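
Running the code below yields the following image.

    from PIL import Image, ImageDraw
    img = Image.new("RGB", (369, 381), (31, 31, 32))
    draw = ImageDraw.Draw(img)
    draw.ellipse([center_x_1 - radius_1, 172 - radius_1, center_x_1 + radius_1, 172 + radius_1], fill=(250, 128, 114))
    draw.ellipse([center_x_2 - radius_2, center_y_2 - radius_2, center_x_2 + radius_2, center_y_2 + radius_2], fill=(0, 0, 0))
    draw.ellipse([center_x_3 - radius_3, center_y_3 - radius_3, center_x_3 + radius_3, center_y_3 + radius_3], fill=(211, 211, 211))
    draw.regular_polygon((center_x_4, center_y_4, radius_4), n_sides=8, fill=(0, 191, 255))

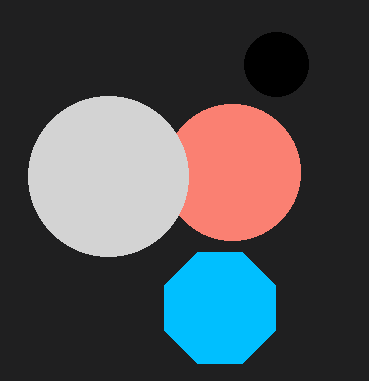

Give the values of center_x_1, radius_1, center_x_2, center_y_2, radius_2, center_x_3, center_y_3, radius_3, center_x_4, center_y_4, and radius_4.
center_x_1 = 232, radius_1 = 68, center_x_2 = 276, center_y_2 = 64, radius_2 = 32, center_x_3 = 108, center_y_3 = 176, radius_3 = 80, center_x_4 = 220, center_y_4 = 308, radius_4 = 60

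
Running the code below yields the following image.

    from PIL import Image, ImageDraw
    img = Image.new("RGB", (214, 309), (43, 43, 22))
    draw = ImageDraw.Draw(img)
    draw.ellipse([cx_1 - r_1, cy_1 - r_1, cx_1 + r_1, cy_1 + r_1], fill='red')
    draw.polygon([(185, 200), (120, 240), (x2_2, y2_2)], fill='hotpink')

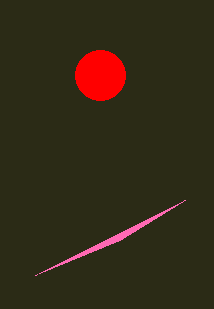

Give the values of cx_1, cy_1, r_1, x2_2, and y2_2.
cx_1 = 100, cy_1 = 75, r_1 = 25, x2_2 = 35, y2_2 = 275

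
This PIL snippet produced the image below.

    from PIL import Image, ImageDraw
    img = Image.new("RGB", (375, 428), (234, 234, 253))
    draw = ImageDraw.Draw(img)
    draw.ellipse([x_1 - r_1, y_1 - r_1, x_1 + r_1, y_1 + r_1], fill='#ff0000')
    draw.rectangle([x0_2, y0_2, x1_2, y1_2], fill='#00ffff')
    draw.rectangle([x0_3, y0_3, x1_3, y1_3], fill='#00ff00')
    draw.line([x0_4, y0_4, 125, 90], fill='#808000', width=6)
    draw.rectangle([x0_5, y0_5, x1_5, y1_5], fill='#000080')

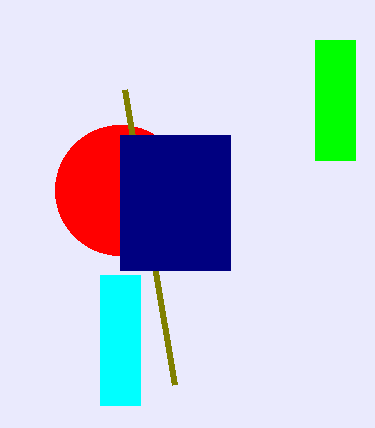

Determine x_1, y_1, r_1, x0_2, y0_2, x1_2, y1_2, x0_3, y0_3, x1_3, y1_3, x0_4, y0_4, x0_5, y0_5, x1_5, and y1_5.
x_1 = 120, y_1 = 190, r_1 = 65, x0_2 = 100, y0_2 = 275, x1_2 = 140, y1_2 = 405, x0_3 = 315, y0_3 = 40, x1_3 = 355, y1_3 = 160, x0_4 = 175, y0_4 = 385, x0_5 = 120, y0_5 = 135, x1_5 = 230, y1_5 = 270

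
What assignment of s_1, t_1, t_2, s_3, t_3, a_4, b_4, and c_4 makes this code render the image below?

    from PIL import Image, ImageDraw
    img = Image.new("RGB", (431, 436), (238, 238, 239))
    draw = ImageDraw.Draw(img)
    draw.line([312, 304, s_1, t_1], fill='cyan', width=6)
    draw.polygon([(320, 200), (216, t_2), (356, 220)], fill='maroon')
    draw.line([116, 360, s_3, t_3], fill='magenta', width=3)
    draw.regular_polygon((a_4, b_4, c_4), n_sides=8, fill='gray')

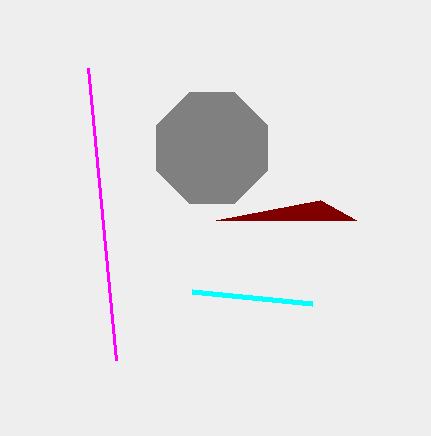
s_1 = 192
t_1 = 292
t_2 = 220
s_3 = 88
t_3 = 68
a_4 = 212
b_4 = 148
c_4 = 60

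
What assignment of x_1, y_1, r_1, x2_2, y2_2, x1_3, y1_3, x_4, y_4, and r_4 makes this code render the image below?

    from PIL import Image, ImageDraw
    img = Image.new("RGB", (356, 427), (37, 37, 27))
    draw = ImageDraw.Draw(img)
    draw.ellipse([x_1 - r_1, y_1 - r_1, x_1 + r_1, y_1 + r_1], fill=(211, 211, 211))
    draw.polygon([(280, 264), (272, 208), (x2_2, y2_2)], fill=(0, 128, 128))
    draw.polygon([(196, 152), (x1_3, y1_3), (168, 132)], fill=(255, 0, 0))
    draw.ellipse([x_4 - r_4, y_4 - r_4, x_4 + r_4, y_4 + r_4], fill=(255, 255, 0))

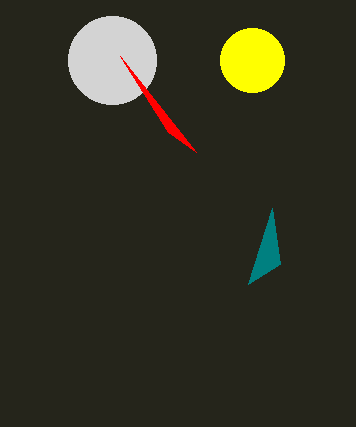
x_1 = 112; y_1 = 60; r_1 = 44; x2_2 = 248; y2_2 = 284; x1_3 = 120; y1_3 = 56; x_4 = 252; y_4 = 60; r_4 = 32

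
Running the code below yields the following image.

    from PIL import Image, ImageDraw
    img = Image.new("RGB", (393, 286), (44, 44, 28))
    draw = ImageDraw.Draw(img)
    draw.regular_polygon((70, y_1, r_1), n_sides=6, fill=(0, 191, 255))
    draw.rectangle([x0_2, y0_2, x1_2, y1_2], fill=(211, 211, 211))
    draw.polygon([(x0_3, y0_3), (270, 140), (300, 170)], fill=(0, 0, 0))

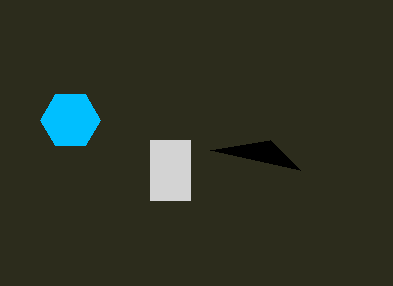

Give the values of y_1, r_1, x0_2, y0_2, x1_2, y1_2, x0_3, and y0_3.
y_1 = 120, r_1 = 30, x0_2 = 150, y0_2 = 140, x1_2 = 190, y1_2 = 200, x0_3 = 210, y0_3 = 150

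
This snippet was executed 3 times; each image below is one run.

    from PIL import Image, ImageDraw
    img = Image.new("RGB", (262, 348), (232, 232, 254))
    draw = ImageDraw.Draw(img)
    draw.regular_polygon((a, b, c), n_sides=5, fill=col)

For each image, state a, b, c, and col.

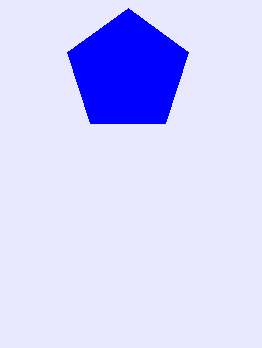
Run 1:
a = 128
b = 72
c = 64
col = 'blue'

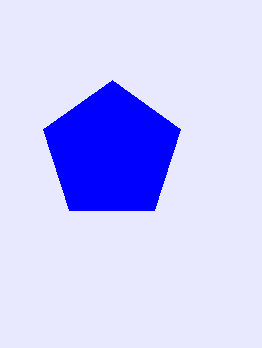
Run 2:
a = 112
b = 152
c = 72
col = 'blue'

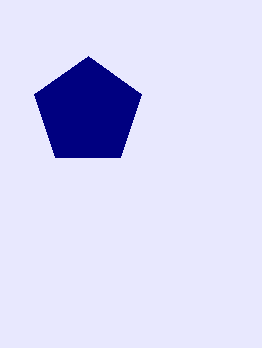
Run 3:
a = 88, b = 112, c = 56, col = 'navy'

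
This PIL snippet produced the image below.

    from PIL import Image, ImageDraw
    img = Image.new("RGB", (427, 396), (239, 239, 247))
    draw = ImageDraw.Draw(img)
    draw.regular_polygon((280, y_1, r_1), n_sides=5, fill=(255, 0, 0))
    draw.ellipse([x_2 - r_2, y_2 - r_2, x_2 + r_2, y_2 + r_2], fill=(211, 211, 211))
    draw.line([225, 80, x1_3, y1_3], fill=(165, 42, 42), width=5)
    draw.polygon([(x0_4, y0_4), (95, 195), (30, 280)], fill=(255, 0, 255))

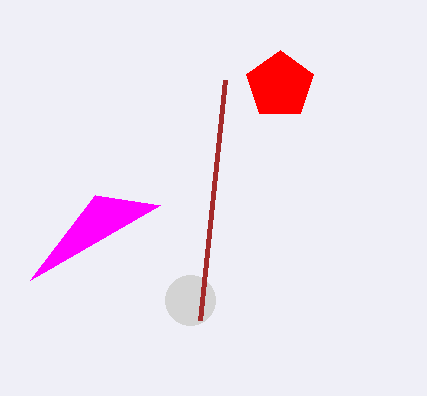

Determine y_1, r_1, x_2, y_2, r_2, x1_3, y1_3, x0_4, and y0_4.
y_1 = 85; r_1 = 35; x_2 = 190; y_2 = 300; r_2 = 25; x1_3 = 200; y1_3 = 320; x0_4 = 160; y0_4 = 205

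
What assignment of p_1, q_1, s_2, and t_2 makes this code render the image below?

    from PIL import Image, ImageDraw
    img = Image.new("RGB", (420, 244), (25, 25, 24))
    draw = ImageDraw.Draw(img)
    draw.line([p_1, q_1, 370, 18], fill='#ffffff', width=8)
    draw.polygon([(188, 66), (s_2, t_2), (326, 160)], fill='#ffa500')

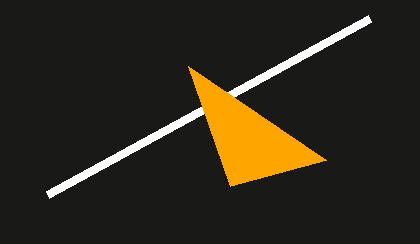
p_1 = 48; q_1 = 194; s_2 = 230; t_2 = 186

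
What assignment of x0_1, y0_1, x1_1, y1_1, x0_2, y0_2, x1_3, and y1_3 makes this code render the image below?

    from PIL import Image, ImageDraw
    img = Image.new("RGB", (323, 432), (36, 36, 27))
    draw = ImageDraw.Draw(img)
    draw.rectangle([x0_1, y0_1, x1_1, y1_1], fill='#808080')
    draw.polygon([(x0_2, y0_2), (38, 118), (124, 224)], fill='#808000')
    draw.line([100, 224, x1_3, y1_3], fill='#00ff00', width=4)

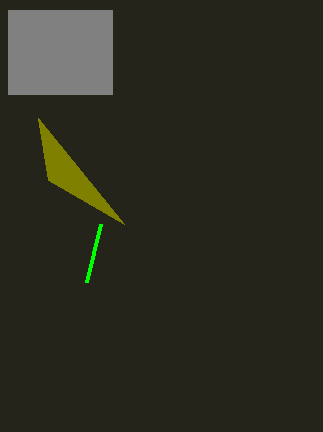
x0_1 = 8
y0_1 = 10
x1_1 = 112
y1_1 = 94
x0_2 = 48
y0_2 = 180
x1_3 = 86
y1_3 = 282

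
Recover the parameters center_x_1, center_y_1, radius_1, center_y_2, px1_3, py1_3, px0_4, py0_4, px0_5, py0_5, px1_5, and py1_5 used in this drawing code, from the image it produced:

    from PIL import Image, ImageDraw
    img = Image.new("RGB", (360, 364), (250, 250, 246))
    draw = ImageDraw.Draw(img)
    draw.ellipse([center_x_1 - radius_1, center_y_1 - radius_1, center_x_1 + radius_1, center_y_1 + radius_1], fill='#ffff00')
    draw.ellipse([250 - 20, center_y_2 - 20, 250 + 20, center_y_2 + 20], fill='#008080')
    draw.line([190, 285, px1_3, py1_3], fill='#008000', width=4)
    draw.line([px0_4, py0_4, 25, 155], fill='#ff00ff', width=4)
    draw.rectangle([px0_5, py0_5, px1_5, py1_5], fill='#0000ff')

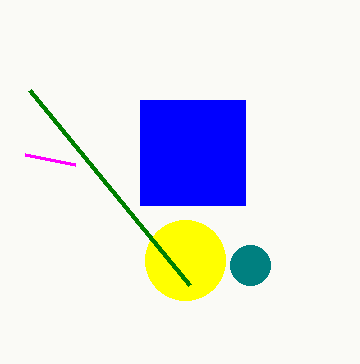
center_x_1 = 185, center_y_1 = 260, radius_1 = 40, center_y_2 = 265, px1_3 = 30, py1_3 = 90, px0_4 = 75, py0_4 = 165, px0_5 = 140, py0_5 = 100, px1_5 = 245, py1_5 = 205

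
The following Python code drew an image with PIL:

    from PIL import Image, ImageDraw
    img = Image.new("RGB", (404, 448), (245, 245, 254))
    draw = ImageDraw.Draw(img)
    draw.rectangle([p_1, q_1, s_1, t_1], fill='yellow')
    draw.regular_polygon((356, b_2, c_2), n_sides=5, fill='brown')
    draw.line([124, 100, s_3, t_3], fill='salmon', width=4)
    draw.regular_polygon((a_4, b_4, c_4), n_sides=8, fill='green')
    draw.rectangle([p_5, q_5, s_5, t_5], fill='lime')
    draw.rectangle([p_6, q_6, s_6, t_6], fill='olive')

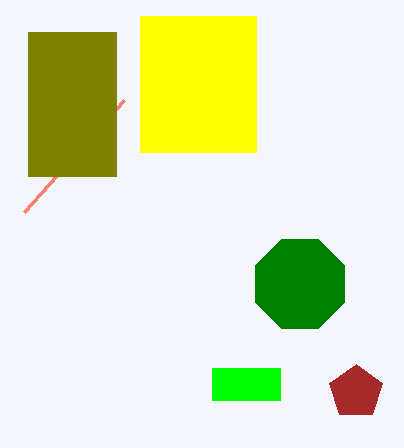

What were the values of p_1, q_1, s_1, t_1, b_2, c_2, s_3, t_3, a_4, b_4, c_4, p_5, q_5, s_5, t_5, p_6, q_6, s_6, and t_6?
p_1 = 140; q_1 = 16; s_1 = 256; t_1 = 152; b_2 = 392; c_2 = 28; s_3 = 24; t_3 = 212; a_4 = 300; b_4 = 284; c_4 = 48; p_5 = 212; q_5 = 368; s_5 = 280; t_5 = 400; p_6 = 28; q_6 = 32; s_6 = 116; t_6 = 176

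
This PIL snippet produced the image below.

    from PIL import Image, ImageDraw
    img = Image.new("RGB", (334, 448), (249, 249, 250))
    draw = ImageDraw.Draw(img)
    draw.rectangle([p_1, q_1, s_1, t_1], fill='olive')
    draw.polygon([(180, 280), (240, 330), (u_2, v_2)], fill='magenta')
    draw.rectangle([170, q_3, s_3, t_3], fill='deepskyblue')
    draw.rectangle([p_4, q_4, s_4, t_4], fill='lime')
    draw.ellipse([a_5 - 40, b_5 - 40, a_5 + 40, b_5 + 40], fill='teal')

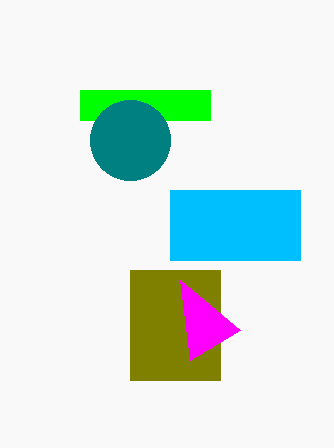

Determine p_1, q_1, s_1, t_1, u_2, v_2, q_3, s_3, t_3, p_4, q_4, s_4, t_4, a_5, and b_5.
p_1 = 130, q_1 = 270, s_1 = 220, t_1 = 380, u_2 = 190, v_2 = 360, q_3 = 190, s_3 = 300, t_3 = 260, p_4 = 80, q_4 = 90, s_4 = 210, t_4 = 120, a_5 = 130, b_5 = 140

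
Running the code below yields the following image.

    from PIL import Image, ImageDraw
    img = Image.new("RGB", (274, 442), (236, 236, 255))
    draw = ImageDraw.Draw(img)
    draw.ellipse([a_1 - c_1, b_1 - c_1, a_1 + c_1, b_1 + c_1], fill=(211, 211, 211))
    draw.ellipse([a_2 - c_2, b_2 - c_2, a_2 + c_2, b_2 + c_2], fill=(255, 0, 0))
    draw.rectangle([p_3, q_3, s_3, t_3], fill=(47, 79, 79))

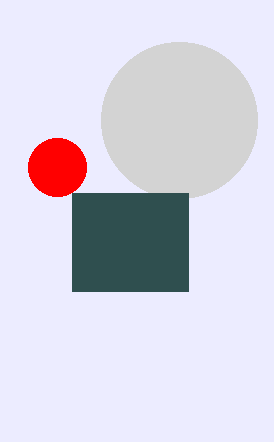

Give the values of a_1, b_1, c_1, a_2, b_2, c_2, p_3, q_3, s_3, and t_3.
a_1 = 179, b_1 = 120, c_1 = 78, a_2 = 57, b_2 = 167, c_2 = 29, p_3 = 72, q_3 = 193, s_3 = 188, t_3 = 291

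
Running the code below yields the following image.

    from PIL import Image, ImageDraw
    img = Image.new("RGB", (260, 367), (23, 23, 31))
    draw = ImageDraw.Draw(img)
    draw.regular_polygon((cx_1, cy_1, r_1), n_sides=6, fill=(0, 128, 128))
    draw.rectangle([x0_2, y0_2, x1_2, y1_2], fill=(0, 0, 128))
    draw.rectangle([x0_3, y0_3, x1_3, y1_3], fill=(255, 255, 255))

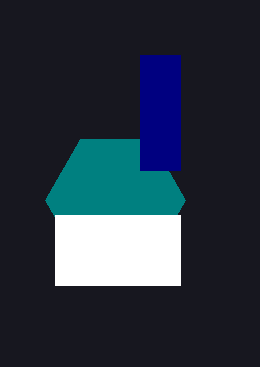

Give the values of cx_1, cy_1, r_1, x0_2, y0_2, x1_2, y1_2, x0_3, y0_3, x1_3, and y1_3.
cx_1 = 115
cy_1 = 200
r_1 = 70
x0_2 = 140
y0_2 = 55
x1_2 = 180
y1_2 = 170
x0_3 = 55
y0_3 = 215
x1_3 = 180
y1_3 = 285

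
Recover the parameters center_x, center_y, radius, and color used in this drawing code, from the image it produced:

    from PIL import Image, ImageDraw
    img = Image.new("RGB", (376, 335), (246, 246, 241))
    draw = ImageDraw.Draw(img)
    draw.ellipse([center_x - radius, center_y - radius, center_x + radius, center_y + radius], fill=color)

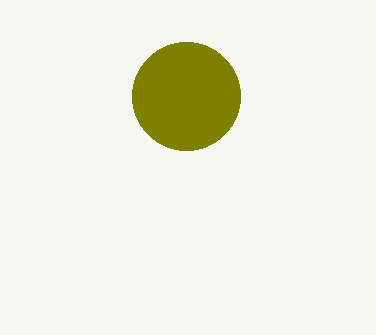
center_x = 186; center_y = 96; radius = 54; color = 'olive'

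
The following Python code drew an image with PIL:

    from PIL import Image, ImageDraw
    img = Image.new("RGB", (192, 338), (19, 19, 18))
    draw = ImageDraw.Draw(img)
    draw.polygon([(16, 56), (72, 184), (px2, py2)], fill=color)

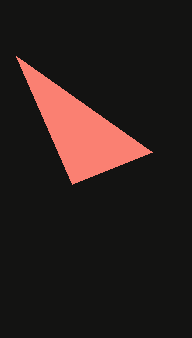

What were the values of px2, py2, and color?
px2 = 152, py2 = 152, color = 'salmon'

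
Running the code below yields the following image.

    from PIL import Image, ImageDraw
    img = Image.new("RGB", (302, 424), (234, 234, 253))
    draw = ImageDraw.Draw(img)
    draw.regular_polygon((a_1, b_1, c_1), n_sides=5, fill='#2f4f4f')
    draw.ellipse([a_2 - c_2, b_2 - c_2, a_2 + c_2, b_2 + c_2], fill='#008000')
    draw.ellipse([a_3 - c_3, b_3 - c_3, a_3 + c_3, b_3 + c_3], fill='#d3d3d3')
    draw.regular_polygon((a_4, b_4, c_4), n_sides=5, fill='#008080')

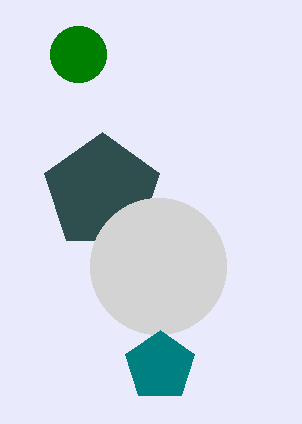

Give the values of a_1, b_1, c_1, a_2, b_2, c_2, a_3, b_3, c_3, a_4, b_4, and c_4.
a_1 = 102, b_1 = 192, c_1 = 60, a_2 = 78, b_2 = 54, c_2 = 28, a_3 = 158, b_3 = 266, c_3 = 68, a_4 = 160, b_4 = 366, c_4 = 36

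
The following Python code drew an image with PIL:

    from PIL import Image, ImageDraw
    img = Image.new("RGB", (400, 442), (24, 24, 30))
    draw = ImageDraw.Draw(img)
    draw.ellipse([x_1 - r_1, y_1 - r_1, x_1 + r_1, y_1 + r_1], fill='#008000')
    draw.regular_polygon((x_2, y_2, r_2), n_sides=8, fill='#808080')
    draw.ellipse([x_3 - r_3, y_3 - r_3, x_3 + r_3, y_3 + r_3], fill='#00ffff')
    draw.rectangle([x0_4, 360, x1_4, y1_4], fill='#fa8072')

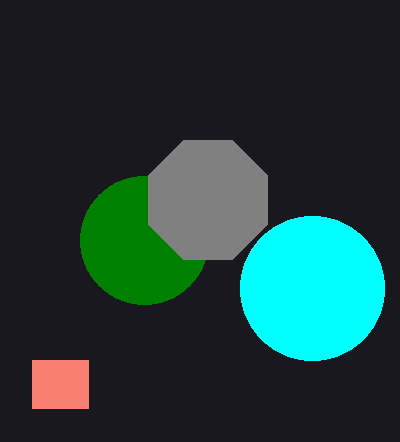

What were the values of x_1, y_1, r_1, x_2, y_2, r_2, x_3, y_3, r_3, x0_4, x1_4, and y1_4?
x_1 = 144, y_1 = 240, r_1 = 64, x_2 = 208, y_2 = 200, r_2 = 64, x_3 = 312, y_3 = 288, r_3 = 72, x0_4 = 32, x1_4 = 88, y1_4 = 408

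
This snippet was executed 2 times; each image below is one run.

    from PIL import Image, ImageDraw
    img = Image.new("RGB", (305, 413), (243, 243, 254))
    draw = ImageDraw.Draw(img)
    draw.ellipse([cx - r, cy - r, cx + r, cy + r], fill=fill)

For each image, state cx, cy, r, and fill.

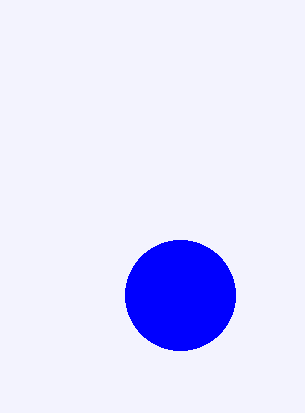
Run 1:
cx = 180, cy = 295, r = 55, fill = 'blue'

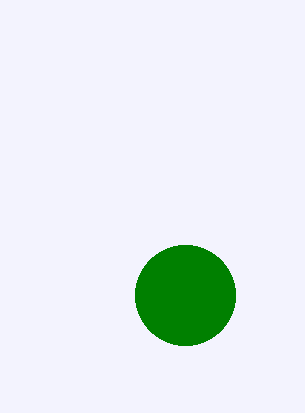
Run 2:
cx = 185; cy = 295; r = 50; fill = 'green'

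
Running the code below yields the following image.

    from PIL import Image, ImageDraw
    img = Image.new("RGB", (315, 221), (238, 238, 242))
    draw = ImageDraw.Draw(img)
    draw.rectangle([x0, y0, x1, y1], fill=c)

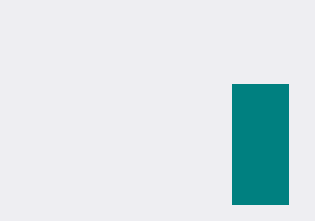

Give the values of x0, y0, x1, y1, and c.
x0 = 232, y0 = 84, x1 = 288, y1 = 204, c = 'teal'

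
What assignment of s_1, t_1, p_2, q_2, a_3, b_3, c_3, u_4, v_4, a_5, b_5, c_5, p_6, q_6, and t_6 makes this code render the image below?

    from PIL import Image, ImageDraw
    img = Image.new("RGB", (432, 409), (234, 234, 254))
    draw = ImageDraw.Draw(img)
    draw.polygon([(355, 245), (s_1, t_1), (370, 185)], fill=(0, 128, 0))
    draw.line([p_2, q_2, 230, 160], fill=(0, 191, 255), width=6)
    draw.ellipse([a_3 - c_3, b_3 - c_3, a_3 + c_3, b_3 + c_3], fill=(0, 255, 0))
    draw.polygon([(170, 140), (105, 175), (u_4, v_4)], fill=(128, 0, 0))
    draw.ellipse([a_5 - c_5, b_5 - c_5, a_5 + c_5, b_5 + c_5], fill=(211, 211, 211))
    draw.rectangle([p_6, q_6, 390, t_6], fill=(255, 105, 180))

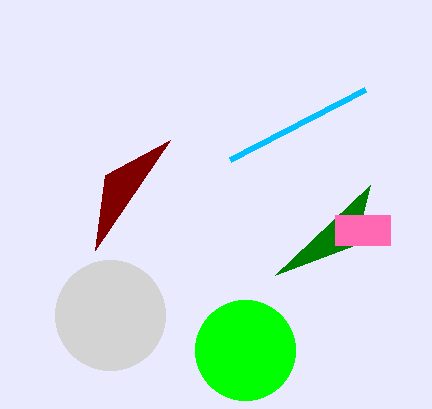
s_1 = 275; t_1 = 275; p_2 = 365; q_2 = 90; a_3 = 245; b_3 = 350; c_3 = 50; u_4 = 95; v_4 = 250; a_5 = 110; b_5 = 315; c_5 = 55; p_6 = 335; q_6 = 215; t_6 = 245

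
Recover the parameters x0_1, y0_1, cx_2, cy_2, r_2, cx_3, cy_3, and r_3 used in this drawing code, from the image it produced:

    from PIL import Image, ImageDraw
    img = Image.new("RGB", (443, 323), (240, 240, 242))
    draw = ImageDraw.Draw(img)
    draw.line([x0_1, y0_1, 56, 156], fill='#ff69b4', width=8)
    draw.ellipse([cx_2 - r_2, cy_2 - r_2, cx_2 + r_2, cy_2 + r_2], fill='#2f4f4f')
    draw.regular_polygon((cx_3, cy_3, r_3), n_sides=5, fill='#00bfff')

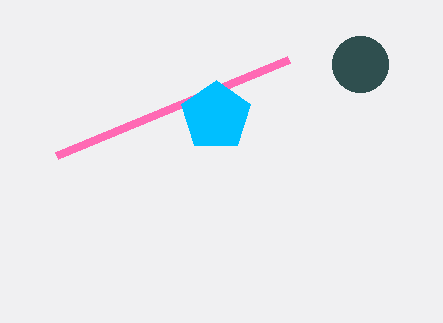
x0_1 = 288
y0_1 = 60
cx_2 = 360
cy_2 = 64
r_2 = 28
cx_3 = 216
cy_3 = 116
r_3 = 36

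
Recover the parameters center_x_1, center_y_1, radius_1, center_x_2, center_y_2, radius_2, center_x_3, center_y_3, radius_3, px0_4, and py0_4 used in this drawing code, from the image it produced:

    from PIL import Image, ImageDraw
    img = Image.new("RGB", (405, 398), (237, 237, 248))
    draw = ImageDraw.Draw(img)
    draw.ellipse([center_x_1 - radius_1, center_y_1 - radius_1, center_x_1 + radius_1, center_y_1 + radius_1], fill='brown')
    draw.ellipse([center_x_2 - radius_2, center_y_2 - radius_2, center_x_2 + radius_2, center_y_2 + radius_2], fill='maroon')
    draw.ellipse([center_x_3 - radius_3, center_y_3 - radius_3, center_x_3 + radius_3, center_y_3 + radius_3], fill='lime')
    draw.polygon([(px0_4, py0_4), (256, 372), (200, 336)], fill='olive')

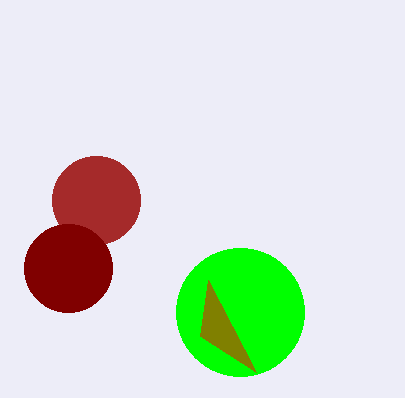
center_x_1 = 96; center_y_1 = 200; radius_1 = 44; center_x_2 = 68; center_y_2 = 268; radius_2 = 44; center_x_3 = 240; center_y_3 = 312; radius_3 = 64; px0_4 = 208; py0_4 = 280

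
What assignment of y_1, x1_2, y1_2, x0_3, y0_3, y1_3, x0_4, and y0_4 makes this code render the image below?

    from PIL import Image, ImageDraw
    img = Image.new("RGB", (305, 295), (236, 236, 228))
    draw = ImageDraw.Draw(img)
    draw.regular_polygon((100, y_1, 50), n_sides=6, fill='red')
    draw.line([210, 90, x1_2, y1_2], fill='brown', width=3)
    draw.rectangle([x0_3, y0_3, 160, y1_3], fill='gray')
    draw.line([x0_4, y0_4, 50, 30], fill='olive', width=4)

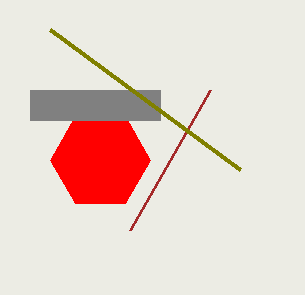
y_1 = 160, x1_2 = 130, y1_2 = 230, x0_3 = 30, y0_3 = 90, y1_3 = 120, x0_4 = 240, y0_4 = 170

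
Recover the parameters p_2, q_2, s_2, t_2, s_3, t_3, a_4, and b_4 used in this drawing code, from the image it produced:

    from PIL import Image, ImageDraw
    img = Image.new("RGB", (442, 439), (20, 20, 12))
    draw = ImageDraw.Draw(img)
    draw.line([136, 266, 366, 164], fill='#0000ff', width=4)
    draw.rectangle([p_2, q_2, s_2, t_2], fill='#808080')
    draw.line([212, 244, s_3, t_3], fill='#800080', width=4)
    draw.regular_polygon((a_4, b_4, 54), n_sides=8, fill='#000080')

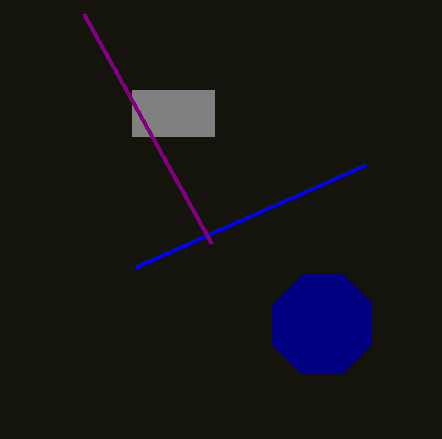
p_2 = 132, q_2 = 90, s_2 = 214, t_2 = 136, s_3 = 84, t_3 = 14, a_4 = 322, b_4 = 324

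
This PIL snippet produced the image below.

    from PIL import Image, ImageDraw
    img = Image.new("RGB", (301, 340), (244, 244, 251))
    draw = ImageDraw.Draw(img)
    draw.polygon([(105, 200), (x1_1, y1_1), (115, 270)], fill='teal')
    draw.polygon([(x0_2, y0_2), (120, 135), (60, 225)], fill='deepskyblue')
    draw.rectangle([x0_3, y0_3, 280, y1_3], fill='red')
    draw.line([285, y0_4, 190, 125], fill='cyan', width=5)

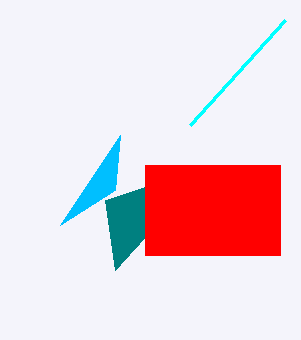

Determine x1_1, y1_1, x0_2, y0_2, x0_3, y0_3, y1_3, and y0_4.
x1_1 = 210, y1_1 = 165, x0_2 = 115, y0_2 = 190, x0_3 = 145, y0_3 = 165, y1_3 = 255, y0_4 = 20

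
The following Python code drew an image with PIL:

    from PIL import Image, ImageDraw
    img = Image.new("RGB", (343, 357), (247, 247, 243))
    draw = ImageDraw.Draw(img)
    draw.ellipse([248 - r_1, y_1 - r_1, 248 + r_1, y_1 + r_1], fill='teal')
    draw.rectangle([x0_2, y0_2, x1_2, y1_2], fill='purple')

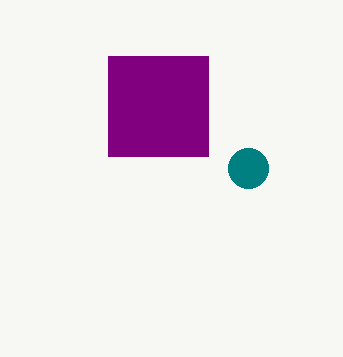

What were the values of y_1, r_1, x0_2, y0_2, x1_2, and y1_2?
y_1 = 168, r_1 = 20, x0_2 = 108, y0_2 = 56, x1_2 = 208, y1_2 = 156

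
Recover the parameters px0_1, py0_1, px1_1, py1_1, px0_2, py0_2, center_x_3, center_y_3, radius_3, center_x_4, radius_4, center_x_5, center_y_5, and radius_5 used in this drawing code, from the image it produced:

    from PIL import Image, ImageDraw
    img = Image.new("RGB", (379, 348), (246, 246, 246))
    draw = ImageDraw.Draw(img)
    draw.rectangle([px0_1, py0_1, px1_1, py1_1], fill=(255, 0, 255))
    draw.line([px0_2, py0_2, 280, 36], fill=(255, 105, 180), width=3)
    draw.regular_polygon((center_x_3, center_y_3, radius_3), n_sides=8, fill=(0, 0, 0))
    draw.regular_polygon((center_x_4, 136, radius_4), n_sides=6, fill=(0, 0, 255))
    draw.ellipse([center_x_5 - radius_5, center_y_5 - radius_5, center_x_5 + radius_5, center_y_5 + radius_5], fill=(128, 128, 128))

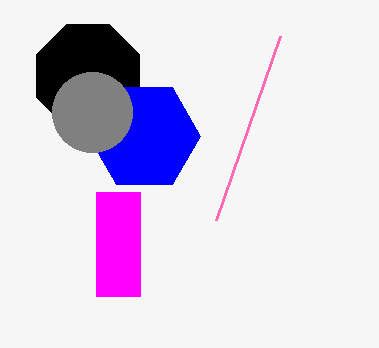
px0_1 = 96; py0_1 = 192; px1_1 = 140; py1_1 = 296; px0_2 = 216; py0_2 = 220; center_x_3 = 88; center_y_3 = 76; radius_3 = 56; center_x_4 = 144; radius_4 = 56; center_x_5 = 92; center_y_5 = 112; radius_5 = 40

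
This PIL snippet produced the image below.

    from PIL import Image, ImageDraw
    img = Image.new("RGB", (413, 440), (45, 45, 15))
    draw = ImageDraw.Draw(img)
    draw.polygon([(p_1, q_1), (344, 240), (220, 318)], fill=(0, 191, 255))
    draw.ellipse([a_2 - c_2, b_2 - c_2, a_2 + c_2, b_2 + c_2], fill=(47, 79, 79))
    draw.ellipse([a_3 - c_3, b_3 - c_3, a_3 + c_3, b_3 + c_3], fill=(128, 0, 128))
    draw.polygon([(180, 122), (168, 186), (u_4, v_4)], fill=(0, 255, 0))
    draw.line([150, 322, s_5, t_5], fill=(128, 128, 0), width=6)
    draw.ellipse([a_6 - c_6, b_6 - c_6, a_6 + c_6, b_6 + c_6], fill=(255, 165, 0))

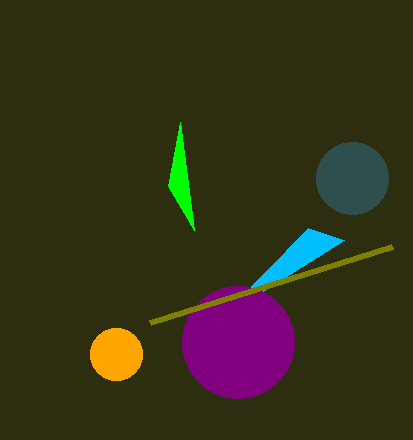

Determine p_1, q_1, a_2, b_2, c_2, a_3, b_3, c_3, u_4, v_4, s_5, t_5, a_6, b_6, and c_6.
p_1 = 308
q_1 = 228
a_2 = 352
b_2 = 178
c_2 = 36
a_3 = 238
b_3 = 342
c_3 = 56
u_4 = 194
v_4 = 230
s_5 = 392
t_5 = 246
a_6 = 116
b_6 = 354
c_6 = 26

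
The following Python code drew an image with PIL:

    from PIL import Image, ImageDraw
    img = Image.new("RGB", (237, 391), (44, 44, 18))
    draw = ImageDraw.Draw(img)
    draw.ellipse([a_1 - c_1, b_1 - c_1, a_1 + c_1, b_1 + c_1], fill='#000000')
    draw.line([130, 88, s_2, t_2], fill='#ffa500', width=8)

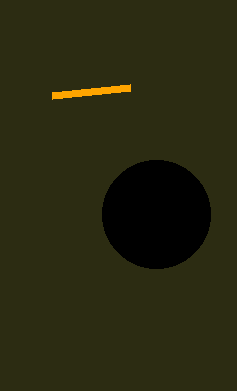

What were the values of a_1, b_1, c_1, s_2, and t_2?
a_1 = 156
b_1 = 214
c_1 = 54
s_2 = 52
t_2 = 96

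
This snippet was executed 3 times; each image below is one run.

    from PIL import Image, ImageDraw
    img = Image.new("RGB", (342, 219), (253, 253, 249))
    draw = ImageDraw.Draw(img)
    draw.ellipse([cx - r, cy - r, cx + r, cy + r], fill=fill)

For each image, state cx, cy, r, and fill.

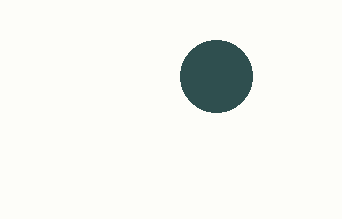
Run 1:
cx = 216
cy = 76
r = 36
fill = 'darkslategray'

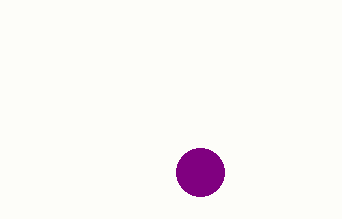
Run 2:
cx = 200
cy = 172
r = 24
fill = 'purple'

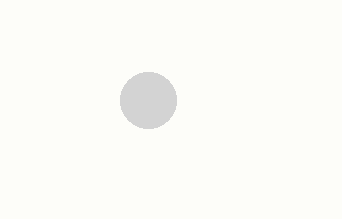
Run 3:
cx = 148, cy = 100, r = 28, fill = 'lightgray'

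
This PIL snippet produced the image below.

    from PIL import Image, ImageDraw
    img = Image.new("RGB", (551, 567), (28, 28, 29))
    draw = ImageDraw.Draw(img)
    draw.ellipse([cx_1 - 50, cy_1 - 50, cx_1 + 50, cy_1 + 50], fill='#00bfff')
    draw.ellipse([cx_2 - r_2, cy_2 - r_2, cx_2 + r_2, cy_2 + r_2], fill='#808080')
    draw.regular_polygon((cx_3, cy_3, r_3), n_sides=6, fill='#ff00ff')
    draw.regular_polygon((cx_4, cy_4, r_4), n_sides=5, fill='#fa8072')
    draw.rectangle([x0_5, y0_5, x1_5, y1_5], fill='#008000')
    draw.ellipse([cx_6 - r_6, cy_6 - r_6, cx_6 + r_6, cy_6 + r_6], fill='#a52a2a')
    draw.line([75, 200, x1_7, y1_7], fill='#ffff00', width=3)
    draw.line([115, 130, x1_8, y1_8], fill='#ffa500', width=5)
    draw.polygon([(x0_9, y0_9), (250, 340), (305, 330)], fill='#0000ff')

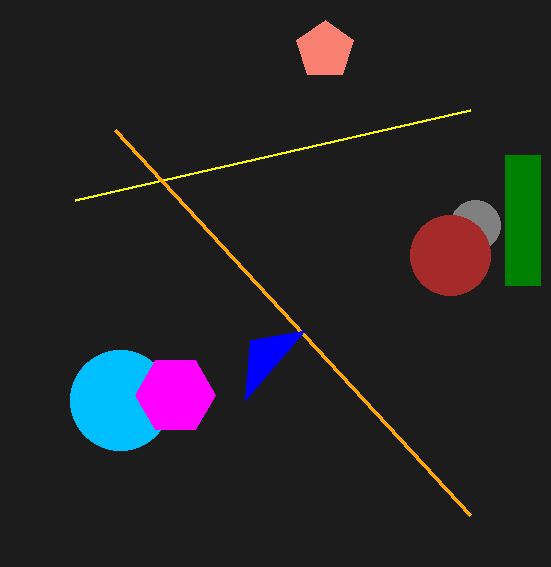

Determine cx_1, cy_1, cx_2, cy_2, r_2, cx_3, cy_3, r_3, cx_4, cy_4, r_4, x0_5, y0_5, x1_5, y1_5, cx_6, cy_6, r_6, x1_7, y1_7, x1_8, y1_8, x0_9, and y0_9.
cx_1 = 120, cy_1 = 400, cx_2 = 475, cy_2 = 225, r_2 = 25, cx_3 = 175, cy_3 = 395, r_3 = 40, cx_4 = 325, cy_4 = 50, r_4 = 30, x0_5 = 505, y0_5 = 155, x1_5 = 540, y1_5 = 285, cx_6 = 450, cy_6 = 255, r_6 = 40, x1_7 = 470, y1_7 = 110, x1_8 = 470, y1_8 = 515, x0_9 = 245, y0_9 = 400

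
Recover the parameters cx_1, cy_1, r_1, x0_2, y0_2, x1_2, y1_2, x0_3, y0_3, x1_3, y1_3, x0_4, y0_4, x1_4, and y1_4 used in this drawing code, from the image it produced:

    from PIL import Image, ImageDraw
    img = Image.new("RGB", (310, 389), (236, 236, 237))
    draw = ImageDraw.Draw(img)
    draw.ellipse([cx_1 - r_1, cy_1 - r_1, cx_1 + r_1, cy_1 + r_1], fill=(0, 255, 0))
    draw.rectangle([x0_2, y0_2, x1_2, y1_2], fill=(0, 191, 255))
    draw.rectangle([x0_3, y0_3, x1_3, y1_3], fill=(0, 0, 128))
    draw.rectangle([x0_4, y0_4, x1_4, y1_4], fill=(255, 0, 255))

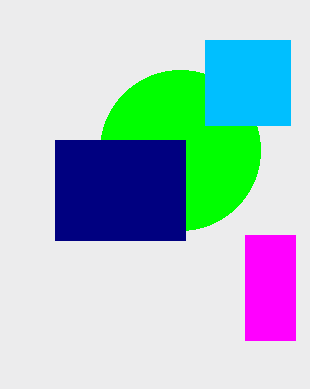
cx_1 = 180; cy_1 = 150; r_1 = 80; x0_2 = 205; y0_2 = 40; x1_2 = 290; y1_2 = 125; x0_3 = 55; y0_3 = 140; x1_3 = 185; y1_3 = 240; x0_4 = 245; y0_4 = 235; x1_4 = 295; y1_4 = 340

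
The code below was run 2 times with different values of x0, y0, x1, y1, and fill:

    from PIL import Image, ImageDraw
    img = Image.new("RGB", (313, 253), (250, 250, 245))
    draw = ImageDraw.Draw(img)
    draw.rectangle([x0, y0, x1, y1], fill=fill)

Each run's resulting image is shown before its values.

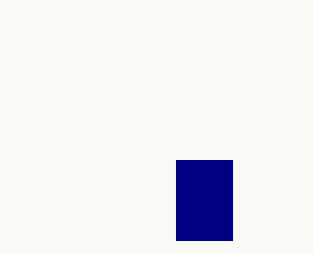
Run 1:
x0 = 176
y0 = 160
x1 = 232
y1 = 240
fill = 'navy'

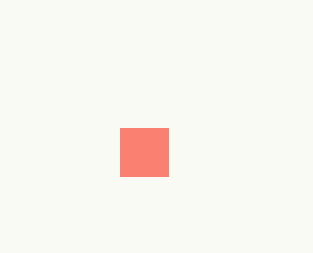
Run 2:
x0 = 120
y0 = 128
x1 = 168
y1 = 176
fill = 'salmon'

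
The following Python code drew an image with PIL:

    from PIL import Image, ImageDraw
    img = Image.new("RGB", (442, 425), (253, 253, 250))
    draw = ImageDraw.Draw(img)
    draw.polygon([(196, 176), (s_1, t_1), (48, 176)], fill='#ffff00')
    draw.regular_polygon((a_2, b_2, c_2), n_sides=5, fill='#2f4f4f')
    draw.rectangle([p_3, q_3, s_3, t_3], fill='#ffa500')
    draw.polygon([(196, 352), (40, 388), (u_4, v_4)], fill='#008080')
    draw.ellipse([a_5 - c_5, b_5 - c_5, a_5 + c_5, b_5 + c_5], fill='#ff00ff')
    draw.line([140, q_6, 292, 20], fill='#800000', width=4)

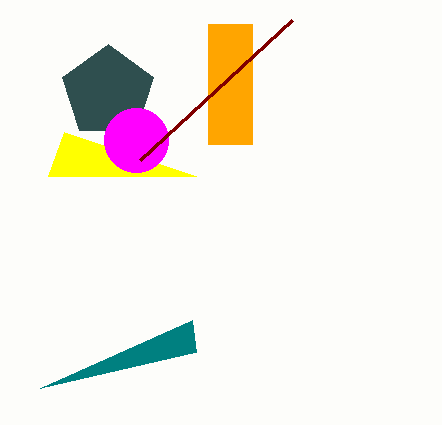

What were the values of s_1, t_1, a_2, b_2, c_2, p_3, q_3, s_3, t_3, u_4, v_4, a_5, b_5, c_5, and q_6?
s_1 = 64; t_1 = 132; a_2 = 108; b_2 = 92; c_2 = 48; p_3 = 208; q_3 = 24; s_3 = 252; t_3 = 144; u_4 = 192; v_4 = 320; a_5 = 136; b_5 = 140; c_5 = 32; q_6 = 160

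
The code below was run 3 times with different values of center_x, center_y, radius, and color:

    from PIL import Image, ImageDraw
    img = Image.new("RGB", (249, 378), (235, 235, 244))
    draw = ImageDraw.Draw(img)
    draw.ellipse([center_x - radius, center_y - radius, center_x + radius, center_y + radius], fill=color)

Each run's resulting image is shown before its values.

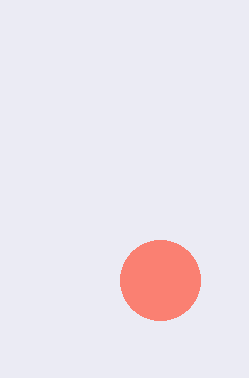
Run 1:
center_x = 160, center_y = 280, radius = 40, color = 'salmon'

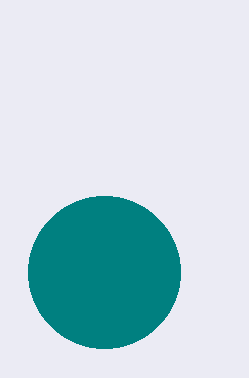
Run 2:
center_x = 104, center_y = 272, radius = 76, color = 'teal'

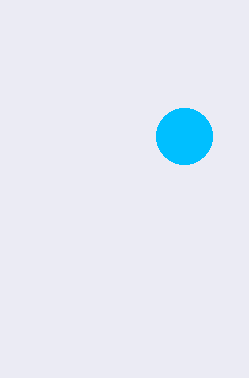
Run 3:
center_x = 184, center_y = 136, radius = 28, color = 'deepskyblue'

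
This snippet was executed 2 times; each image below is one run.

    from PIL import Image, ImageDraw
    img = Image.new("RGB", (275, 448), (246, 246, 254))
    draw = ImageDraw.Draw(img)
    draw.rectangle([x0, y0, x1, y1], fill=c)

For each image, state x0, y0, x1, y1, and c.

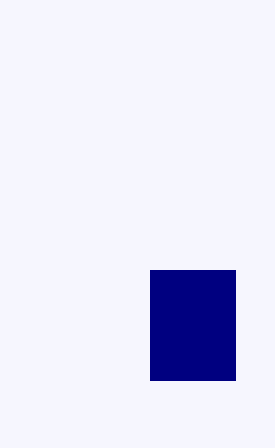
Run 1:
x0 = 150; y0 = 270; x1 = 235; y1 = 380; c = 'navy'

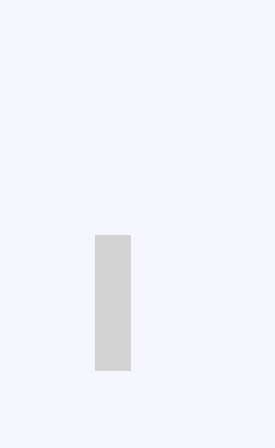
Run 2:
x0 = 95, y0 = 235, x1 = 130, y1 = 370, c = 'lightgray'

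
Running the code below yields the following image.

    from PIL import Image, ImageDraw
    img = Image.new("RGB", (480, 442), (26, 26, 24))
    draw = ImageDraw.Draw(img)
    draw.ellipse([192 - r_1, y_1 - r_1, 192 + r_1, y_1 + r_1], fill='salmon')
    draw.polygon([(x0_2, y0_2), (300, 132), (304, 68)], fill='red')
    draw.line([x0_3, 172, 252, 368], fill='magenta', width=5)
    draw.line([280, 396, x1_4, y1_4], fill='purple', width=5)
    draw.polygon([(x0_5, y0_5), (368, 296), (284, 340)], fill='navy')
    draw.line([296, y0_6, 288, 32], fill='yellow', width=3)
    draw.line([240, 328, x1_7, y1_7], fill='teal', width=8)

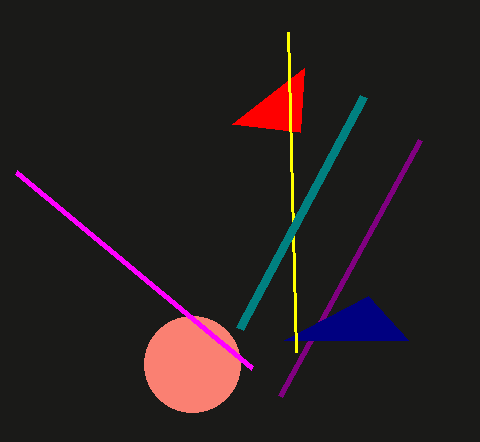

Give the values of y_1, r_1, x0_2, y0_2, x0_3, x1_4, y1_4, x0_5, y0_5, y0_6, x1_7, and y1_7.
y_1 = 364; r_1 = 48; x0_2 = 232; y0_2 = 124; x0_3 = 16; x1_4 = 420; y1_4 = 140; x0_5 = 408; y0_5 = 340; y0_6 = 352; x1_7 = 364; y1_7 = 96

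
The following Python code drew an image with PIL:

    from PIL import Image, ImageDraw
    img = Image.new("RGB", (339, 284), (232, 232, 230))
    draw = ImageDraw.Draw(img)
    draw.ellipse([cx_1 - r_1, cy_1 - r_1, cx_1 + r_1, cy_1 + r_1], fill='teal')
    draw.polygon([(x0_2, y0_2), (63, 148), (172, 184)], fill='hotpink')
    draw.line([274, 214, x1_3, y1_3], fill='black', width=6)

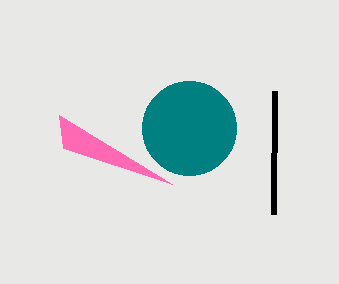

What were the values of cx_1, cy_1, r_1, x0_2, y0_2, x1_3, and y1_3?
cx_1 = 189, cy_1 = 128, r_1 = 47, x0_2 = 59, y0_2 = 115, x1_3 = 275, y1_3 = 91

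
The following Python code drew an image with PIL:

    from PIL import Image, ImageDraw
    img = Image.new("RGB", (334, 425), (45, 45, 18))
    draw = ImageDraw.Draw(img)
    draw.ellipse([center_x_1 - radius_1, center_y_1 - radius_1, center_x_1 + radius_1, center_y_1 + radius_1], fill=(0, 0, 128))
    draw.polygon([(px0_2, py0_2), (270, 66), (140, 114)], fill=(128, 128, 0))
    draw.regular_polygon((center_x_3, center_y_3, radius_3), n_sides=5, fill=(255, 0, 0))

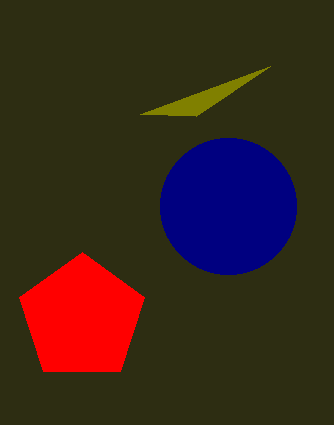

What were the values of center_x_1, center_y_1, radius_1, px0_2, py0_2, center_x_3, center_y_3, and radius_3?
center_x_1 = 228; center_y_1 = 206; radius_1 = 68; px0_2 = 196; py0_2 = 116; center_x_3 = 82; center_y_3 = 318; radius_3 = 66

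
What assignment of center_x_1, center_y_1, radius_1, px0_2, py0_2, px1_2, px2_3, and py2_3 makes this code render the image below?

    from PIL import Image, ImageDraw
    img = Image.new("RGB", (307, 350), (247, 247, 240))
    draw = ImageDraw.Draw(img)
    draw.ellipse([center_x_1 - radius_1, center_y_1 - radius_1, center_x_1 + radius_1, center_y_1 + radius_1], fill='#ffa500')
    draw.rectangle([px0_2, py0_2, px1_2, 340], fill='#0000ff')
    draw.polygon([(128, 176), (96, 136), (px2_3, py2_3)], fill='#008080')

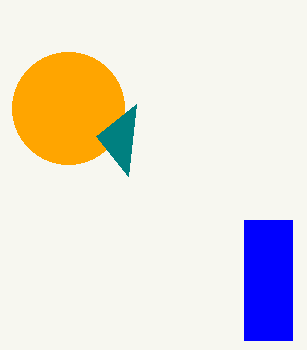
center_x_1 = 68, center_y_1 = 108, radius_1 = 56, px0_2 = 244, py0_2 = 220, px1_2 = 292, px2_3 = 136, py2_3 = 104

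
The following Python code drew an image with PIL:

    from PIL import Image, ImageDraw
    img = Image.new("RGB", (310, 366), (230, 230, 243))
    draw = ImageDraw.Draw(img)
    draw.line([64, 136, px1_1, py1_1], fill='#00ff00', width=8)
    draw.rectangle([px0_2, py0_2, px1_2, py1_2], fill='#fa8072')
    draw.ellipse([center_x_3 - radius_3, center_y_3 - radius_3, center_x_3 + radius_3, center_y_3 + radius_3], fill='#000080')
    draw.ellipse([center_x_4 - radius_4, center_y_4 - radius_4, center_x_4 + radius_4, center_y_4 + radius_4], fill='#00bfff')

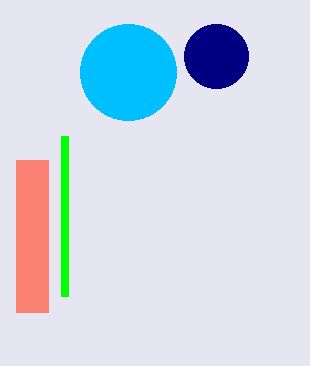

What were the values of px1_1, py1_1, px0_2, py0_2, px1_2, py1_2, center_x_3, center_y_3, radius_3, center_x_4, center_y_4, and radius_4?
px1_1 = 64, py1_1 = 296, px0_2 = 16, py0_2 = 160, px1_2 = 48, py1_2 = 312, center_x_3 = 216, center_y_3 = 56, radius_3 = 32, center_x_4 = 128, center_y_4 = 72, radius_4 = 48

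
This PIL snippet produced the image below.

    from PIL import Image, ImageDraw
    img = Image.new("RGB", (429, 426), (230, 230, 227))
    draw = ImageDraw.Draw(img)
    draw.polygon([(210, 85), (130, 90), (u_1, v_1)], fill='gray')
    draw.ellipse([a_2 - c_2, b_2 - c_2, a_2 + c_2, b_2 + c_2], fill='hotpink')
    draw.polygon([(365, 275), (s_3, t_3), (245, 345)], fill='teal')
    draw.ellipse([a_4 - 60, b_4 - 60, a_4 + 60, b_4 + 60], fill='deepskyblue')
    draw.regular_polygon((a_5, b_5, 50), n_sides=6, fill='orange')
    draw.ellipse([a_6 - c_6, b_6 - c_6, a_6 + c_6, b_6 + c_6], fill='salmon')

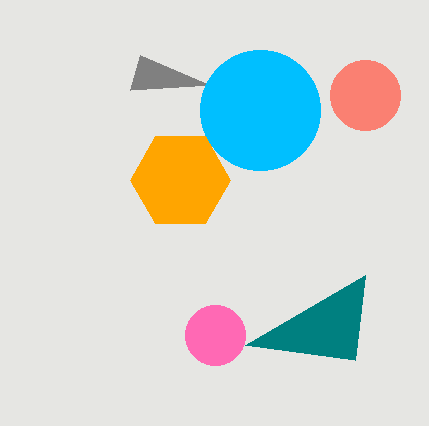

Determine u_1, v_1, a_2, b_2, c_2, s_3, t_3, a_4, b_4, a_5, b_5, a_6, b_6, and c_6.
u_1 = 140; v_1 = 55; a_2 = 215; b_2 = 335; c_2 = 30; s_3 = 355; t_3 = 360; a_4 = 260; b_4 = 110; a_5 = 180; b_5 = 180; a_6 = 365; b_6 = 95; c_6 = 35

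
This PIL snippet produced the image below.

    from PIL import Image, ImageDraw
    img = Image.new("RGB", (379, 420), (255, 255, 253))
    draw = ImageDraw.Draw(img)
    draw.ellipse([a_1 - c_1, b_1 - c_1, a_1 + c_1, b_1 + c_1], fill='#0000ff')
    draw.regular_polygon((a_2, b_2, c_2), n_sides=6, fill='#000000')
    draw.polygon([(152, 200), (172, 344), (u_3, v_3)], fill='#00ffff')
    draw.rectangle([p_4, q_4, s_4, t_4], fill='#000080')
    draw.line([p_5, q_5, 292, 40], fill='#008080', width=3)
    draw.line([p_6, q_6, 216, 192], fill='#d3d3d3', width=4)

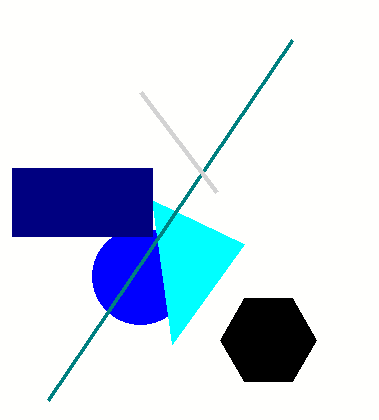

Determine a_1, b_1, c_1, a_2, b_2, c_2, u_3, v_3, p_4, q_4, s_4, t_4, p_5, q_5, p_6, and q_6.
a_1 = 140; b_1 = 276; c_1 = 48; a_2 = 268; b_2 = 340; c_2 = 48; u_3 = 244; v_3 = 244; p_4 = 12; q_4 = 168; s_4 = 152; t_4 = 236; p_5 = 48; q_5 = 400; p_6 = 140; q_6 = 92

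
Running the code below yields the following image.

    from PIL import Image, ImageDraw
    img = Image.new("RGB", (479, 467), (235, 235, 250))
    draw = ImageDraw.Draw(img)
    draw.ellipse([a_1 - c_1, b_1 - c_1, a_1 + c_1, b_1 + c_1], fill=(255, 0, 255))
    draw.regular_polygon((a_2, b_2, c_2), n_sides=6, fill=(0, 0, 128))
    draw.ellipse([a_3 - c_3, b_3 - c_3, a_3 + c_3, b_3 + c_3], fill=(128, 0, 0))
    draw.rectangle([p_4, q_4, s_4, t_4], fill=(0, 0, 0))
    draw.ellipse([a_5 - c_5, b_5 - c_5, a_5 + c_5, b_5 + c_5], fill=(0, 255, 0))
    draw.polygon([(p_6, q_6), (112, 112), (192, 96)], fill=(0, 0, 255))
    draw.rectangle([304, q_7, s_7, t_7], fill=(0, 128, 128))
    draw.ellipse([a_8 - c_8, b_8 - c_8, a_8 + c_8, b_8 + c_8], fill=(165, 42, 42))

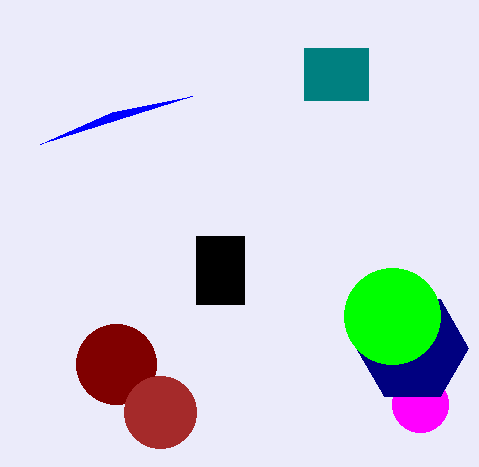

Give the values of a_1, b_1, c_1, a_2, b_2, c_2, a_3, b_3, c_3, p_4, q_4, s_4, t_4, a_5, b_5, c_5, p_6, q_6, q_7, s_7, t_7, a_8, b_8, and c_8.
a_1 = 420; b_1 = 404; c_1 = 28; a_2 = 412; b_2 = 348; c_2 = 56; a_3 = 116; b_3 = 364; c_3 = 40; p_4 = 196; q_4 = 236; s_4 = 244; t_4 = 304; a_5 = 392; b_5 = 316; c_5 = 48; p_6 = 40; q_6 = 144; q_7 = 48; s_7 = 368; t_7 = 100; a_8 = 160; b_8 = 412; c_8 = 36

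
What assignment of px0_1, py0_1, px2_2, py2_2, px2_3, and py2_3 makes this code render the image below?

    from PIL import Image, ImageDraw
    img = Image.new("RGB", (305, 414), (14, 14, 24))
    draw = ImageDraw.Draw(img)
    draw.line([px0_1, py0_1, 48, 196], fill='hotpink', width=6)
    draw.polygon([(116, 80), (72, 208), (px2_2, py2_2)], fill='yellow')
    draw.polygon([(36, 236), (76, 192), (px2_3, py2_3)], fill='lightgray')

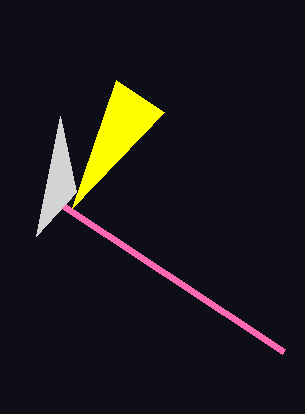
px0_1 = 284
py0_1 = 352
px2_2 = 164
py2_2 = 112
px2_3 = 60
py2_3 = 116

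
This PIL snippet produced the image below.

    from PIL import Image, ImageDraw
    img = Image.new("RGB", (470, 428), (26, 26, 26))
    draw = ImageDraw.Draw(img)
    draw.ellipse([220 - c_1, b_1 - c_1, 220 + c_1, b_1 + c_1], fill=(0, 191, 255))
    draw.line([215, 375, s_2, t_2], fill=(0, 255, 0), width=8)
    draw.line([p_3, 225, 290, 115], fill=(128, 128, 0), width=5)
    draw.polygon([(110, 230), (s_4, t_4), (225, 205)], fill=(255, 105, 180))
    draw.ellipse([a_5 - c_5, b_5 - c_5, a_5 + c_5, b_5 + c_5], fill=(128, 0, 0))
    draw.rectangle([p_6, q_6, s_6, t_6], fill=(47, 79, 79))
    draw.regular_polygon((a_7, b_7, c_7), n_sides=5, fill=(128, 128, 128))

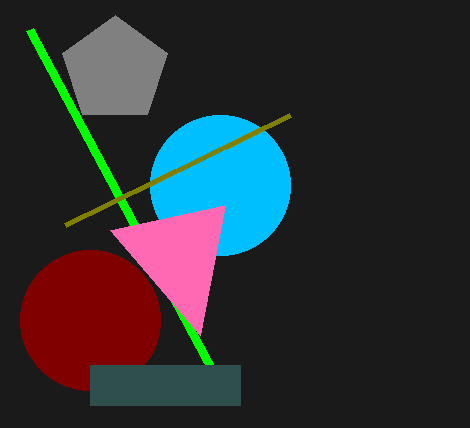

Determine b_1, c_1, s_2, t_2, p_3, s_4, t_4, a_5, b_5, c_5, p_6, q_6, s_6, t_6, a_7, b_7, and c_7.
b_1 = 185
c_1 = 70
s_2 = 30
t_2 = 30
p_3 = 65
s_4 = 200
t_4 = 335
a_5 = 90
b_5 = 320
c_5 = 70
p_6 = 90
q_6 = 365
s_6 = 240
t_6 = 405
a_7 = 115
b_7 = 70
c_7 = 55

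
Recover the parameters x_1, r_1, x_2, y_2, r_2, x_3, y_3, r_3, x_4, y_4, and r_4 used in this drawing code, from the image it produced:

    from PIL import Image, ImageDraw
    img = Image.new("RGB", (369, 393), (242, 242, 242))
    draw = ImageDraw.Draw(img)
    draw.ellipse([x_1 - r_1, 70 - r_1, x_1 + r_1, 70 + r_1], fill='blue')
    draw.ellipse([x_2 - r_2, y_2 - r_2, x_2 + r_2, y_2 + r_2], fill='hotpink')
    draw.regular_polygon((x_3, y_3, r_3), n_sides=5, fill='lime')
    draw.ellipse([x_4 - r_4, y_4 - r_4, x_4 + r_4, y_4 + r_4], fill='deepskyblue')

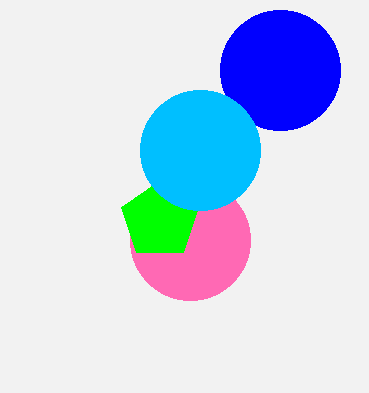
x_1 = 280
r_1 = 60
x_2 = 190
y_2 = 240
r_2 = 60
x_3 = 160
y_3 = 220
r_3 = 40
x_4 = 200
y_4 = 150
r_4 = 60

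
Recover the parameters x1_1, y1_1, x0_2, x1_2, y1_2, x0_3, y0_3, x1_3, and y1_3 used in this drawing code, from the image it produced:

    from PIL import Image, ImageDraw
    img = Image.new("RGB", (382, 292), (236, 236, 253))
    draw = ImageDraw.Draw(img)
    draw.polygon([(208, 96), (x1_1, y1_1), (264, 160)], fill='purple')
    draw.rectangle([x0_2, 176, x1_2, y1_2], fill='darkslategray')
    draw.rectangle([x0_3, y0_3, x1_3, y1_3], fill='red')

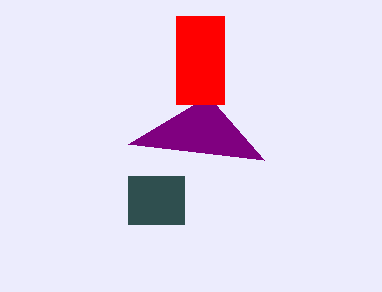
x1_1 = 128
y1_1 = 144
x0_2 = 128
x1_2 = 184
y1_2 = 224
x0_3 = 176
y0_3 = 16
x1_3 = 224
y1_3 = 104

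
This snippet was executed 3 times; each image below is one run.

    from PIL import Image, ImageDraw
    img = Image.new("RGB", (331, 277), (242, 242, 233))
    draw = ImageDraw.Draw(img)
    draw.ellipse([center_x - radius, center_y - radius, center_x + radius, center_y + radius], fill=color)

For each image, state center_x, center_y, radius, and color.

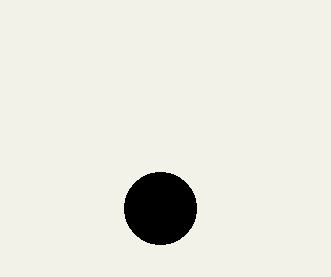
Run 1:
center_x = 160
center_y = 208
radius = 36
color = 'black'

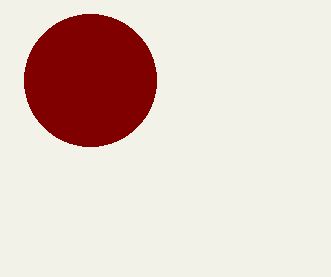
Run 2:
center_x = 90, center_y = 80, radius = 66, color = 'maroon'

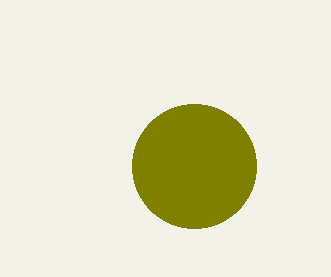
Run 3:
center_x = 194; center_y = 166; radius = 62; color = 'olive'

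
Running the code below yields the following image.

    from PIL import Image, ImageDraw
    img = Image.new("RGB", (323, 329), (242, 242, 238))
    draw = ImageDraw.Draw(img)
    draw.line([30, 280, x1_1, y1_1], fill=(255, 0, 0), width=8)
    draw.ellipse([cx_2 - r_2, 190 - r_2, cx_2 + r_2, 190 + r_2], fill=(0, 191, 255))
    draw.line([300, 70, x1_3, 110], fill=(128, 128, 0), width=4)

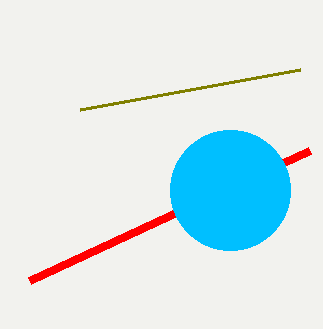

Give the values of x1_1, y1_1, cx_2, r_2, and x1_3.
x1_1 = 310
y1_1 = 150
cx_2 = 230
r_2 = 60
x1_3 = 80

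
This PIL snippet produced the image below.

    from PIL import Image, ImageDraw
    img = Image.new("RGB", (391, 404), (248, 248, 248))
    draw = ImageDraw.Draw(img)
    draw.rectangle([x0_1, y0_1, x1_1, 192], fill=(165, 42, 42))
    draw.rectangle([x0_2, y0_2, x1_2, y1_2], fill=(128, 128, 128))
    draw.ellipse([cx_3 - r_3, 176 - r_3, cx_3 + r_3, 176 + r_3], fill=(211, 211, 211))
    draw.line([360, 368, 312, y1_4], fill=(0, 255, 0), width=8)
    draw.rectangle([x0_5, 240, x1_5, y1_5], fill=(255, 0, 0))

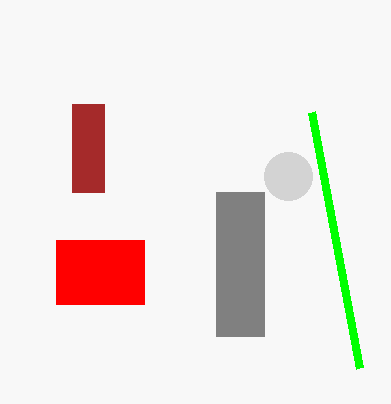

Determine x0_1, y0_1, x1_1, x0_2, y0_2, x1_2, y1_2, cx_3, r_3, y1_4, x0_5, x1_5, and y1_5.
x0_1 = 72; y0_1 = 104; x1_1 = 104; x0_2 = 216; y0_2 = 192; x1_2 = 264; y1_2 = 336; cx_3 = 288; r_3 = 24; y1_4 = 112; x0_5 = 56; x1_5 = 144; y1_5 = 304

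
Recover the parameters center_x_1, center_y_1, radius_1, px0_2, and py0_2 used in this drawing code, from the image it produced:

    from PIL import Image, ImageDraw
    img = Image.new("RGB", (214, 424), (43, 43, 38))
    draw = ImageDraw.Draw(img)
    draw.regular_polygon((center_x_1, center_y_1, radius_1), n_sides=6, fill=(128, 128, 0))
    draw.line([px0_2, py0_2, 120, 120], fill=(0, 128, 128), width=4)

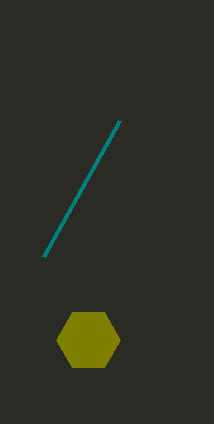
center_x_1 = 88, center_y_1 = 340, radius_1 = 32, px0_2 = 44, py0_2 = 256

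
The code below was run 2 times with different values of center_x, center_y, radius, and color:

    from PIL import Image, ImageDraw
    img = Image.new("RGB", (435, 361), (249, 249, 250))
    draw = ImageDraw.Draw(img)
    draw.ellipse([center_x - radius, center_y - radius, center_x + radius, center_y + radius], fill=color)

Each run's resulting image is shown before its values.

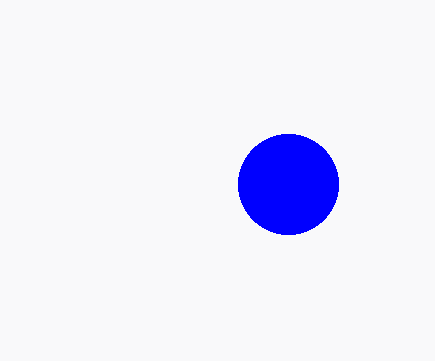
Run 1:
center_x = 288; center_y = 184; radius = 50; color = 'blue'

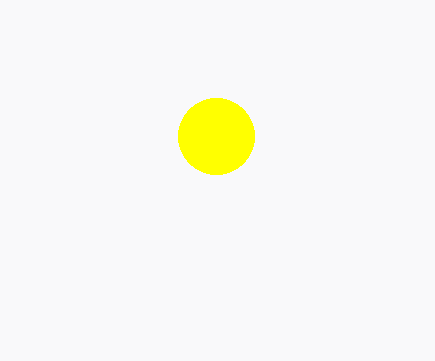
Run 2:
center_x = 216
center_y = 136
radius = 38
color = 'yellow'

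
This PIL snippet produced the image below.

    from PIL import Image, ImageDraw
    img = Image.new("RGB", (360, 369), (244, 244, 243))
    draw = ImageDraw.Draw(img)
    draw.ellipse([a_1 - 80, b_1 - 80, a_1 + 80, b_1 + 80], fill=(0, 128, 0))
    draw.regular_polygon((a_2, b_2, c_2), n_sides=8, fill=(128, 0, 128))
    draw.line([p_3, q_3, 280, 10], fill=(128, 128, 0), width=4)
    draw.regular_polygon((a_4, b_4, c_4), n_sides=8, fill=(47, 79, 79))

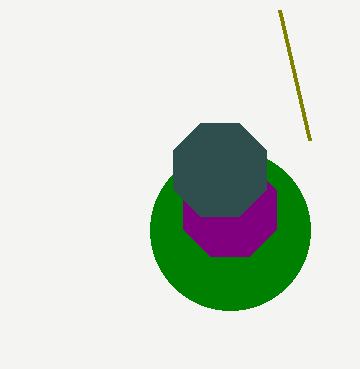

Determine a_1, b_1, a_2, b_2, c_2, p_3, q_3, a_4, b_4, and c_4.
a_1 = 230, b_1 = 230, a_2 = 230, b_2 = 210, c_2 = 50, p_3 = 310, q_3 = 140, a_4 = 220, b_4 = 170, c_4 = 50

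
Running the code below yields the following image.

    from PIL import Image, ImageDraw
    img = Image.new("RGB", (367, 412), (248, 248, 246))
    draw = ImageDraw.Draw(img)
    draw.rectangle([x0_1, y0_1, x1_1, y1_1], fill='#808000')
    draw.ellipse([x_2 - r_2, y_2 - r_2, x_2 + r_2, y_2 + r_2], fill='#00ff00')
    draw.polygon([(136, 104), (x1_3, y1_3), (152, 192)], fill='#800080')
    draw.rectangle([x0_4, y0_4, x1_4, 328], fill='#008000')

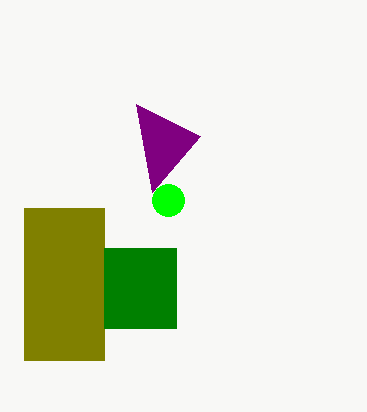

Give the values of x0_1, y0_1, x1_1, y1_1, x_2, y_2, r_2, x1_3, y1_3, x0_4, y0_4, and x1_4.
x0_1 = 24
y0_1 = 208
x1_1 = 104
y1_1 = 360
x_2 = 168
y_2 = 200
r_2 = 16
x1_3 = 200
y1_3 = 136
x0_4 = 104
y0_4 = 248
x1_4 = 176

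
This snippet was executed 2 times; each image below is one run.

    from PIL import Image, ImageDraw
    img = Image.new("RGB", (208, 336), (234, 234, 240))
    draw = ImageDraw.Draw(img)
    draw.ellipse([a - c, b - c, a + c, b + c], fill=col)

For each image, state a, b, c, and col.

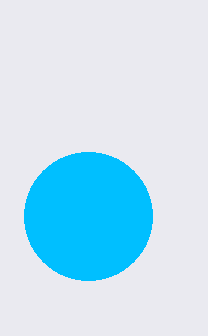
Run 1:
a = 88
b = 216
c = 64
col = 'deepskyblue'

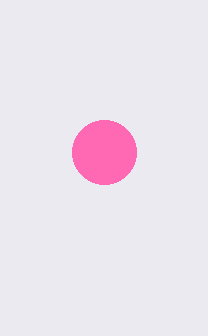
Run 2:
a = 104; b = 152; c = 32; col = 'hotpink'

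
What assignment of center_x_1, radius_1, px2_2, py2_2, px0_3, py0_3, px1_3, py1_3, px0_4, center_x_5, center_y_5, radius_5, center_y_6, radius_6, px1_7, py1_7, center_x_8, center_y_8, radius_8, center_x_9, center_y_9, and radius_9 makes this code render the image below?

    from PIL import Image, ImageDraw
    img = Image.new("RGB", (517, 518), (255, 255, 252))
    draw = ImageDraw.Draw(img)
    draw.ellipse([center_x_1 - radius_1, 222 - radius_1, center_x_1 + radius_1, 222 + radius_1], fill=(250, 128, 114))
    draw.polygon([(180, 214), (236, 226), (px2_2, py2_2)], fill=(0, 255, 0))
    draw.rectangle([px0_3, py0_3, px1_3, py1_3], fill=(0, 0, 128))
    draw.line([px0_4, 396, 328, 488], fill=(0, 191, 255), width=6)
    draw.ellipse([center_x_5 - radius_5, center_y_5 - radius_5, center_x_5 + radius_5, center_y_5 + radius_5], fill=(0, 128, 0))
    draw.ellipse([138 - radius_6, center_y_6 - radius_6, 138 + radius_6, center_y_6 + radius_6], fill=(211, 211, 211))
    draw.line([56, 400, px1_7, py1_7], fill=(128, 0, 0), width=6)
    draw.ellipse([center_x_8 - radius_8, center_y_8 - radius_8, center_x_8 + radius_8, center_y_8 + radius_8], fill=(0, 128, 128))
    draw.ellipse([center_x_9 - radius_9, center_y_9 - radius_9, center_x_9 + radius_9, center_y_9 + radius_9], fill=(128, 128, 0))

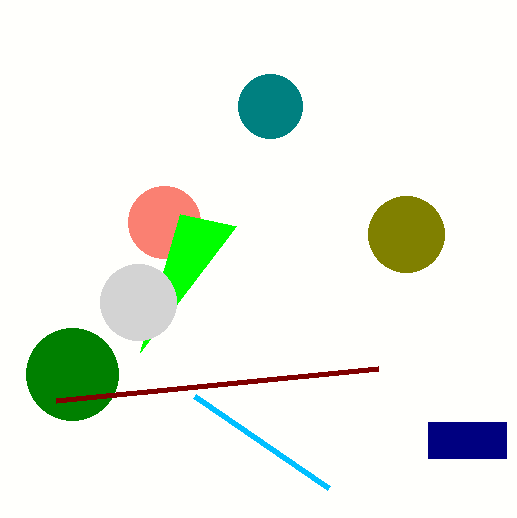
center_x_1 = 164, radius_1 = 36, px2_2 = 140, py2_2 = 352, px0_3 = 428, py0_3 = 422, px1_3 = 506, py1_3 = 458, px0_4 = 194, center_x_5 = 72, center_y_5 = 374, radius_5 = 46, center_y_6 = 302, radius_6 = 38, px1_7 = 378, py1_7 = 368, center_x_8 = 270, center_y_8 = 106, radius_8 = 32, center_x_9 = 406, center_y_9 = 234, radius_9 = 38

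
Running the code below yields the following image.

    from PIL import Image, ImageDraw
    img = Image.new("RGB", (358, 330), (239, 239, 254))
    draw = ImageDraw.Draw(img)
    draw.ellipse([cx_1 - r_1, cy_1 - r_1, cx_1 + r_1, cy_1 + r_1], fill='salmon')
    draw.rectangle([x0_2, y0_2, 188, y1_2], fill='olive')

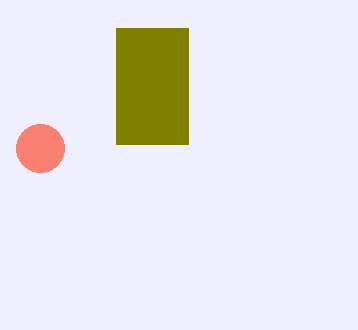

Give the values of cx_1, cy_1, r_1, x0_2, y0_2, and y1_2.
cx_1 = 40; cy_1 = 148; r_1 = 24; x0_2 = 116; y0_2 = 28; y1_2 = 144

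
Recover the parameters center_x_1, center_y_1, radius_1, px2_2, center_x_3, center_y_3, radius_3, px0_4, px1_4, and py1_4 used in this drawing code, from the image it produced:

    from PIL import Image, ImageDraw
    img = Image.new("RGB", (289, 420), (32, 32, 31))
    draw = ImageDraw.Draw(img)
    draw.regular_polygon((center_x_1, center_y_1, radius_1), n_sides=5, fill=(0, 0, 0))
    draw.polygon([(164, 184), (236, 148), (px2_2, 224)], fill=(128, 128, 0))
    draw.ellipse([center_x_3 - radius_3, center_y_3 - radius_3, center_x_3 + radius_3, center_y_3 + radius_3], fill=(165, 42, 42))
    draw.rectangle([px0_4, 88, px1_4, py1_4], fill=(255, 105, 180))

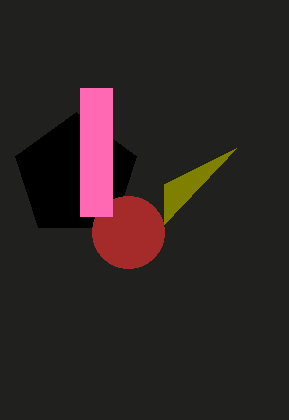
center_x_1 = 76; center_y_1 = 176; radius_1 = 64; px2_2 = 164; center_x_3 = 128; center_y_3 = 232; radius_3 = 36; px0_4 = 80; px1_4 = 112; py1_4 = 216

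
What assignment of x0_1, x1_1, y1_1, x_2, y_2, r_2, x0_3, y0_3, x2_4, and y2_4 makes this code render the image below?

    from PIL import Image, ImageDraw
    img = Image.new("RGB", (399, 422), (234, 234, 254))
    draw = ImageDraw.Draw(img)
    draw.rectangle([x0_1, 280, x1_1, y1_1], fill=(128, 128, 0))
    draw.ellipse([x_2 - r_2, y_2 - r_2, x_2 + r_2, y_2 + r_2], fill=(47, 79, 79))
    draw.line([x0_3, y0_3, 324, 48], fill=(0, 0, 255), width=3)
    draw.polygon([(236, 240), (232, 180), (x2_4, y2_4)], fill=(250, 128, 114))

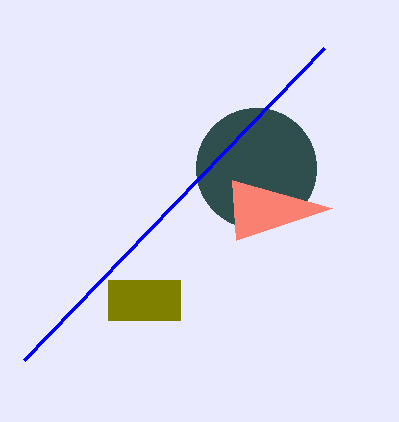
x0_1 = 108
x1_1 = 180
y1_1 = 320
x_2 = 256
y_2 = 168
r_2 = 60
x0_3 = 24
y0_3 = 360
x2_4 = 332
y2_4 = 208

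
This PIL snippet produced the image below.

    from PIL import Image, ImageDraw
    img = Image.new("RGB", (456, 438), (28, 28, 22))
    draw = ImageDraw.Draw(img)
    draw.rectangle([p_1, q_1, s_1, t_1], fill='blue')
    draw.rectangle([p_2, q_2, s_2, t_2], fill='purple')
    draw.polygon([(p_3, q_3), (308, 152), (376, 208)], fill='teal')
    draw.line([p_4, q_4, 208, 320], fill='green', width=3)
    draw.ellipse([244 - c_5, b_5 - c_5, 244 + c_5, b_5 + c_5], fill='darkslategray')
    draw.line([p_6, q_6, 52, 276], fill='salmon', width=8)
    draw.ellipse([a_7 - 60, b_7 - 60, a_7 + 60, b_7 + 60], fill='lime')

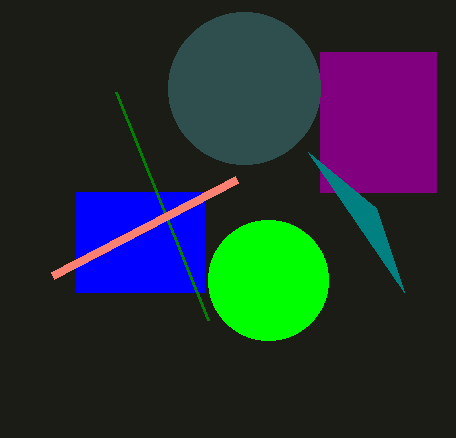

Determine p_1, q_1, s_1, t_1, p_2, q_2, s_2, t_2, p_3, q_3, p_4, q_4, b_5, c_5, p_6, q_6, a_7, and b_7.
p_1 = 76, q_1 = 192, s_1 = 204, t_1 = 292, p_2 = 320, q_2 = 52, s_2 = 436, t_2 = 192, p_3 = 404, q_3 = 292, p_4 = 116, q_4 = 92, b_5 = 88, c_5 = 76, p_6 = 236, q_6 = 180, a_7 = 268, b_7 = 280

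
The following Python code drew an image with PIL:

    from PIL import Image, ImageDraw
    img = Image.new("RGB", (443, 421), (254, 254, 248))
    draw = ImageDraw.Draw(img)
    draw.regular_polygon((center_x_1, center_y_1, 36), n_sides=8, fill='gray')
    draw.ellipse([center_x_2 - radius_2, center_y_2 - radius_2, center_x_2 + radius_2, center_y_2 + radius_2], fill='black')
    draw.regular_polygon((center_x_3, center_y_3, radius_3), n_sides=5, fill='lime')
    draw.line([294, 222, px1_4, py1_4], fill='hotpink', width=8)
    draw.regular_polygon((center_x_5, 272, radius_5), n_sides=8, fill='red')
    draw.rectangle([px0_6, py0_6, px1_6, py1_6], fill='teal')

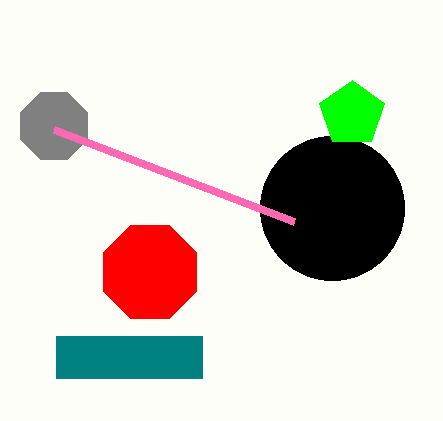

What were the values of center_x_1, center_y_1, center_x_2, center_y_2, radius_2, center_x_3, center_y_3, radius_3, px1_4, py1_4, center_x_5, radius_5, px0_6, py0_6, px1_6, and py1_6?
center_x_1 = 54; center_y_1 = 126; center_x_2 = 332; center_y_2 = 208; radius_2 = 72; center_x_3 = 352; center_y_3 = 114; radius_3 = 34; px1_4 = 54; py1_4 = 130; center_x_5 = 150; radius_5 = 50; px0_6 = 56; py0_6 = 336; px1_6 = 202; py1_6 = 378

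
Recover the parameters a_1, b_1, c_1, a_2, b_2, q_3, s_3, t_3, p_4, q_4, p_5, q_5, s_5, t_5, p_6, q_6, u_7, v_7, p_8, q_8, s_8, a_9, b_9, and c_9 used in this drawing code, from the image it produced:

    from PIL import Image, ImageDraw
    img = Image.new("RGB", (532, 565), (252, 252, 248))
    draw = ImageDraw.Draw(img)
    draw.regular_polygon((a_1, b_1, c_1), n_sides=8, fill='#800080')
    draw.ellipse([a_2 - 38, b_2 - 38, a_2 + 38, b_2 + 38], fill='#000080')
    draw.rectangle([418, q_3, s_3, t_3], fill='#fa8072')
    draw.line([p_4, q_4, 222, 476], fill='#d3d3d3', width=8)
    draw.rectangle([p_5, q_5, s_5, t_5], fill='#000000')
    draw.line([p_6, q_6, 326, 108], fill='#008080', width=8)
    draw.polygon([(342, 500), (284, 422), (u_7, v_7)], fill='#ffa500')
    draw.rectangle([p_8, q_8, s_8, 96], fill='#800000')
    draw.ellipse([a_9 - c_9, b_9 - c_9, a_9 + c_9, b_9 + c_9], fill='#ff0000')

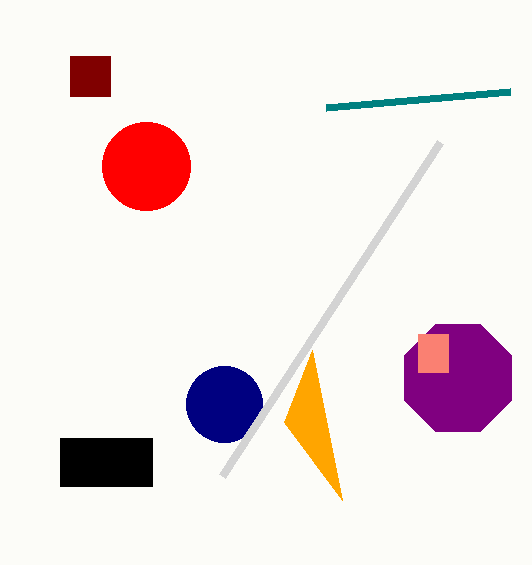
a_1 = 458
b_1 = 378
c_1 = 58
a_2 = 224
b_2 = 404
q_3 = 334
s_3 = 448
t_3 = 372
p_4 = 440
q_4 = 142
p_5 = 60
q_5 = 438
s_5 = 152
t_5 = 486
p_6 = 510
q_6 = 92
u_7 = 312
v_7 = 350
p_8 = 70
q_8 = 56
s_8 = 110
a_9 = 146
b_9 = 166
c_9 = 44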